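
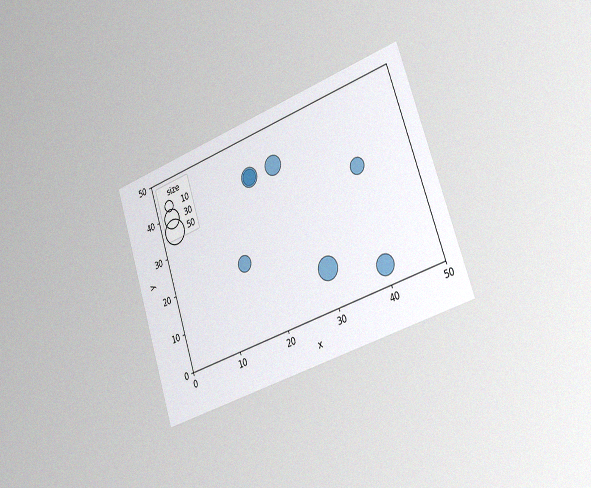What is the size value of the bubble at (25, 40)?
The chart is tilted about 18° counter-clockwise and viewed slightly from the right, with some photo noise. Matching the bubble at (25, 40) against the size legend gives 30.

30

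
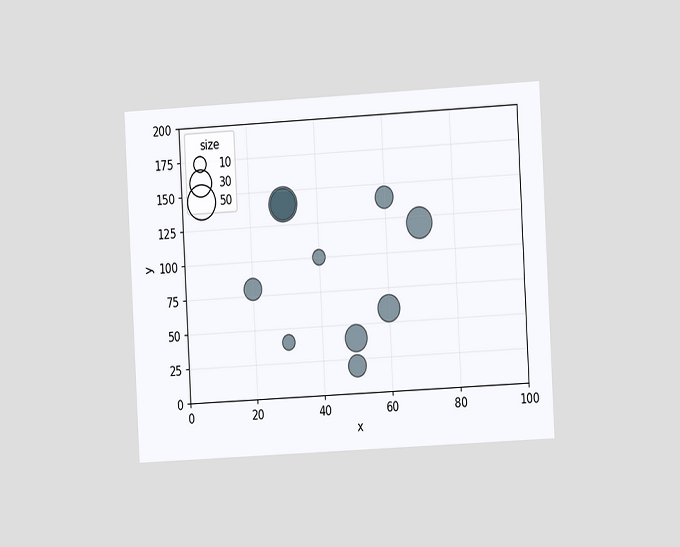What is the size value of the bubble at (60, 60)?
The chart is tilted about 3° counter-clockwise and viewed slightly from the right. Matching the bubble at (60, 60) against the size legend gives 30.

30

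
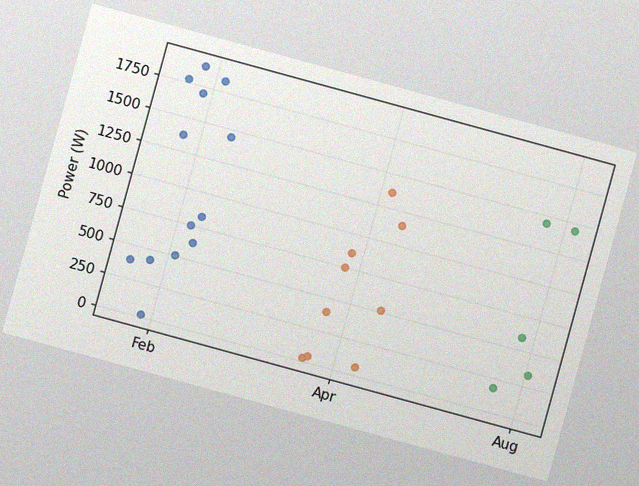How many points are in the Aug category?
The chart is tilted about 15° clockwise, with some photo noise. Counting the markers in the Aug column gives 5.

5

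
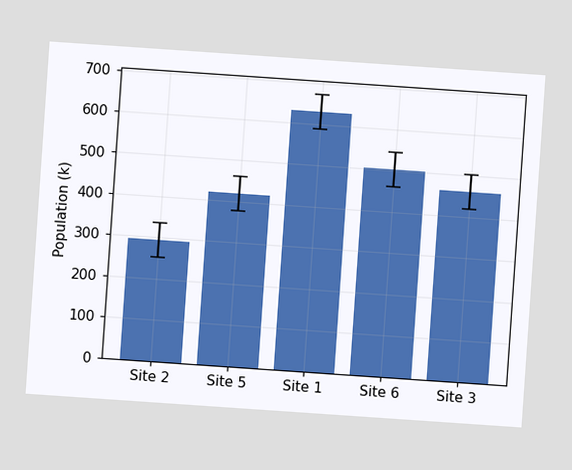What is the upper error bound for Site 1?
The chart is tilted about 4° clockwise. The Site 1 bar's upper whisker reaches 672k.

672k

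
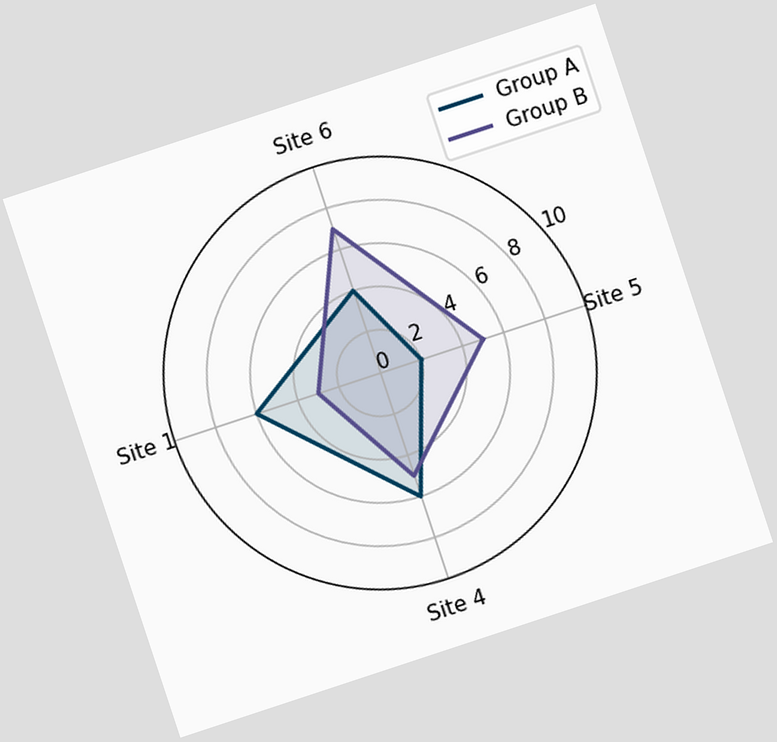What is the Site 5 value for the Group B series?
5

The chart is tilted about 18° counter-clockwise. On the Site 5 axis, Group B reaches 5.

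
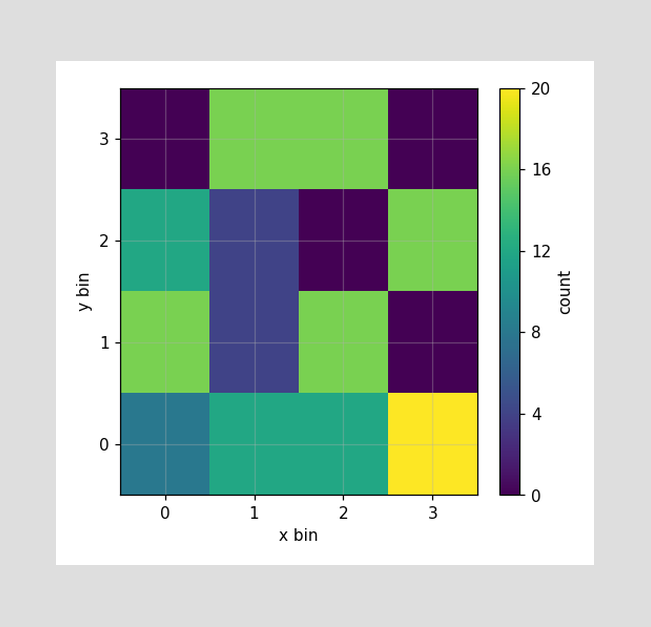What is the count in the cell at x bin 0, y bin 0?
Matching the cell (0, 0) against the colorbar gives 8.

8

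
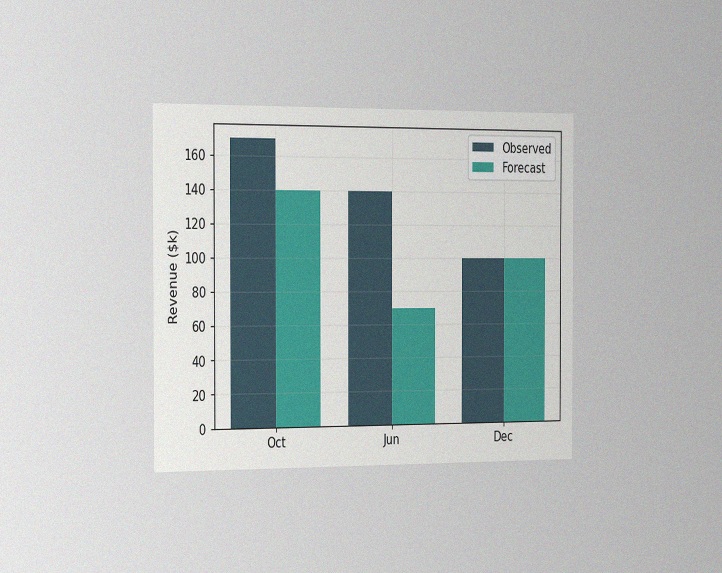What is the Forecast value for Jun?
$70k

The chart is viewed slightly from the left, with some photo noise. The Forecast bar at Jun reaches $70k on the y-axis.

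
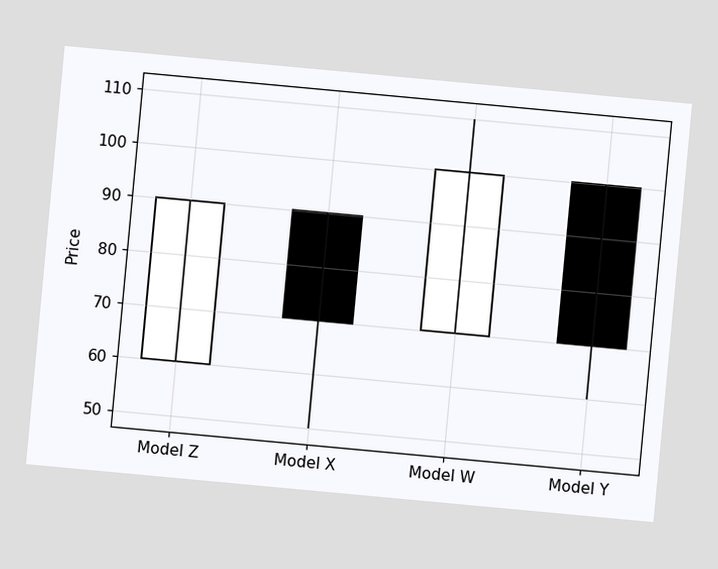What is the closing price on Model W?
The chart is tilted about 5° clockwise. The Model W candle closes at 100.

100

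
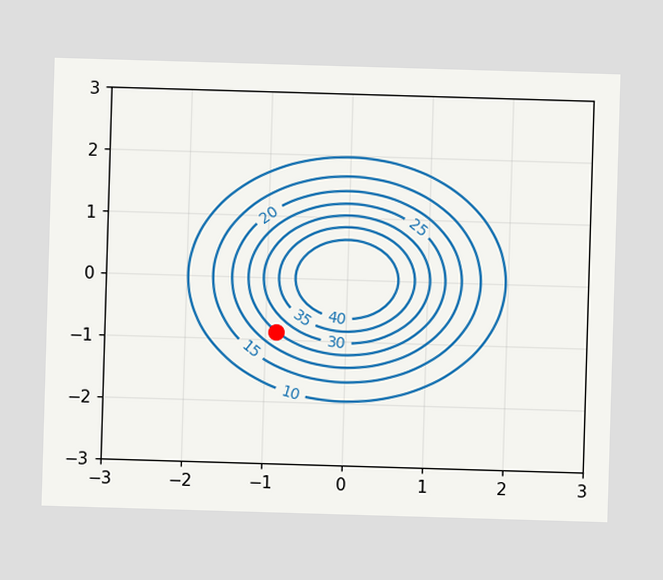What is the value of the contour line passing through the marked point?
25

The marked point sits on the contour labelled 25.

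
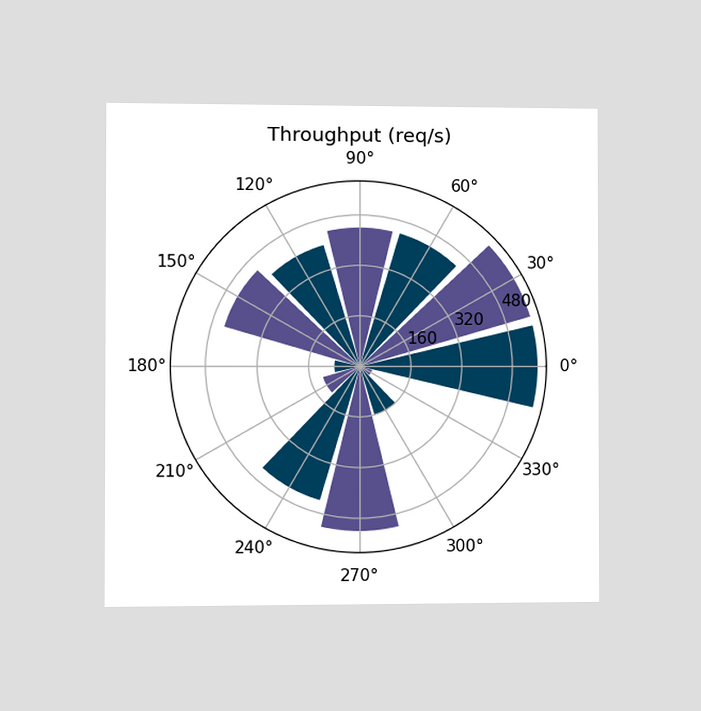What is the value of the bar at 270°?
520req/s

The chart is viewed at a slight angle. The bar at 270° reaches 520req/s on the radial axis.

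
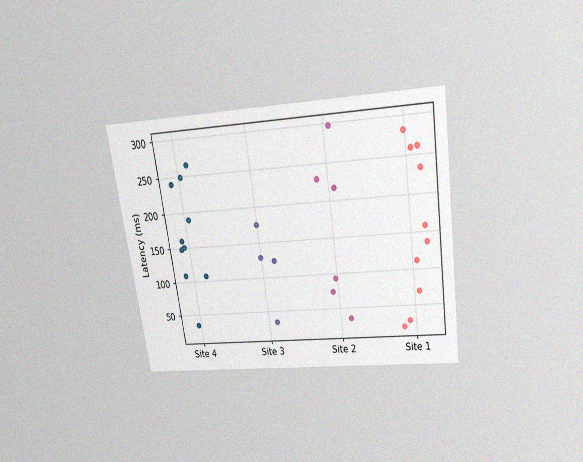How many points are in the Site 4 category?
10

The chart is tilted about 8° counter-clockwise and viewed slightly from above, with some photo noise. Counting the markers in the Site 4 column gives 10.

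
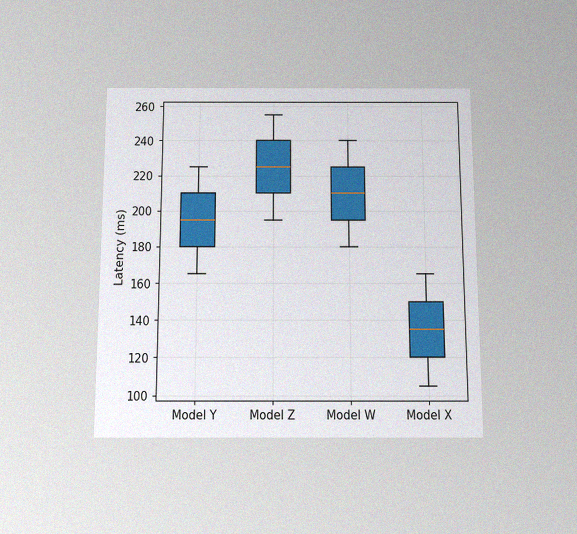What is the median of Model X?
The chart is viewed slightly from below, with some photo noise. The median line in the Model X box sits at 135ms.

135ms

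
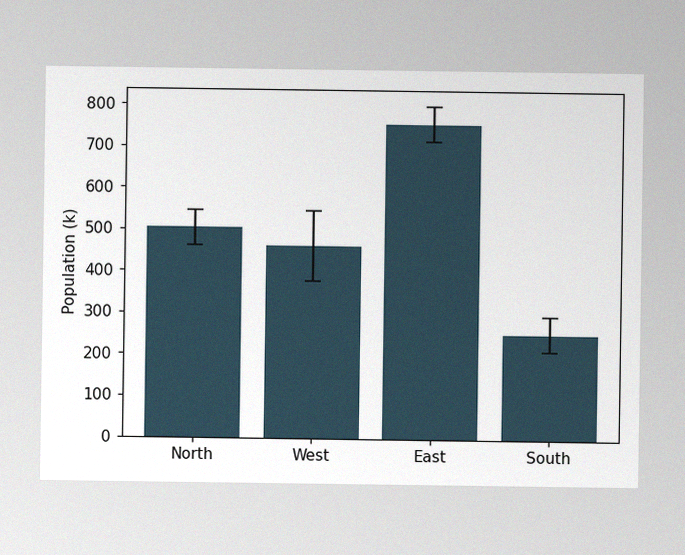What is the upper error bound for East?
798k

The image has some photo noise and uneven lighting. The East bar's upper whisker reaches 798k.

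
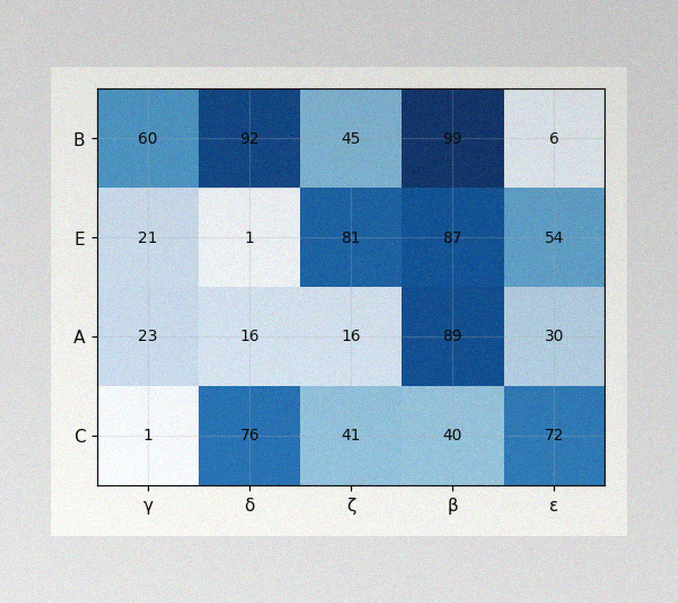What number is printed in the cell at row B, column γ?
60

The image has some photo noise and uneven lighting. The (B, γ) cell reads 60.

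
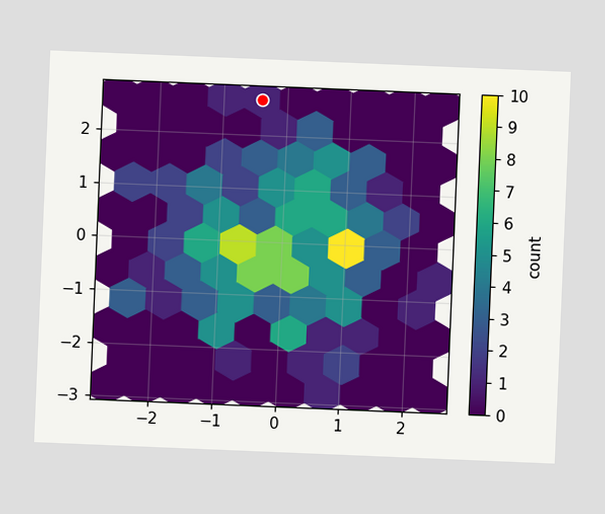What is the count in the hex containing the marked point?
1

The chart is tilted about 2° clockwise. The marked hex reads 1 on the colorbar.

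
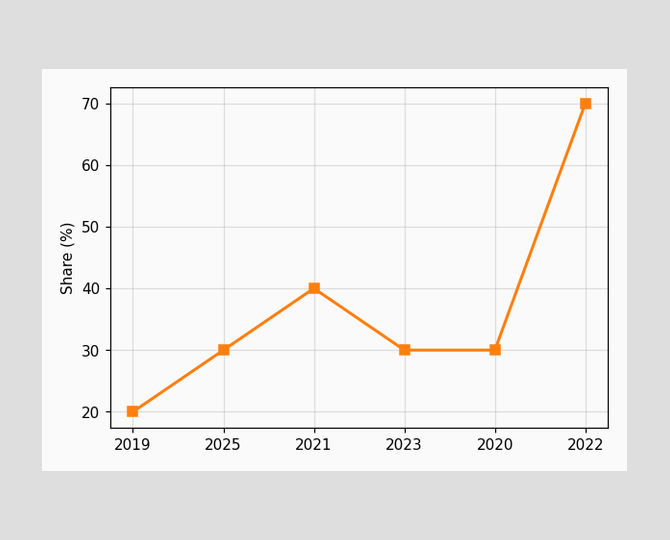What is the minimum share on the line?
The lowest point is at 2019, and reading across to the y-axis gives 20%.

20%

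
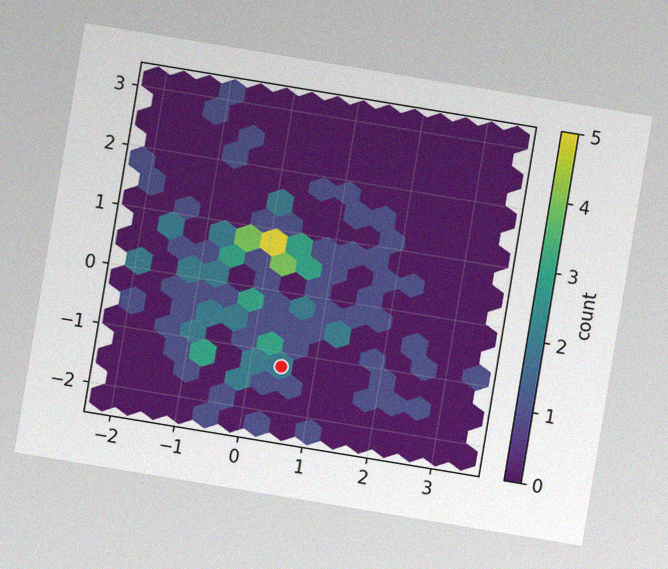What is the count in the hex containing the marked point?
2

The chart is tilted about 9° clockwise, with some photo noise. The marked hex reads 2 on the colorbar.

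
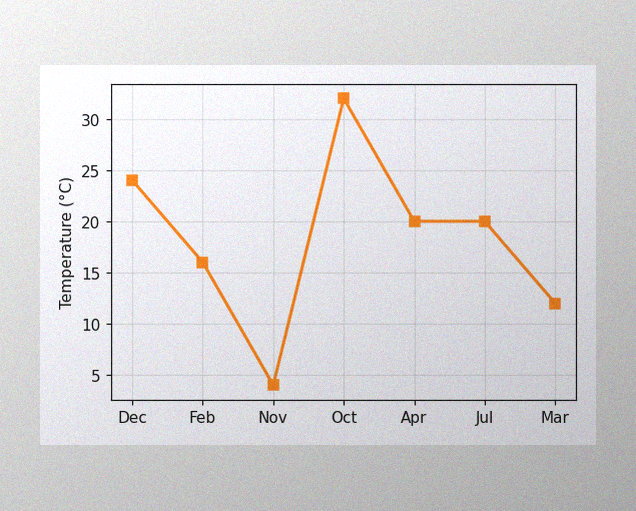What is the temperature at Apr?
20°C

The image has some photo noise and uneven lighting. At Apr, the line is at 20°C.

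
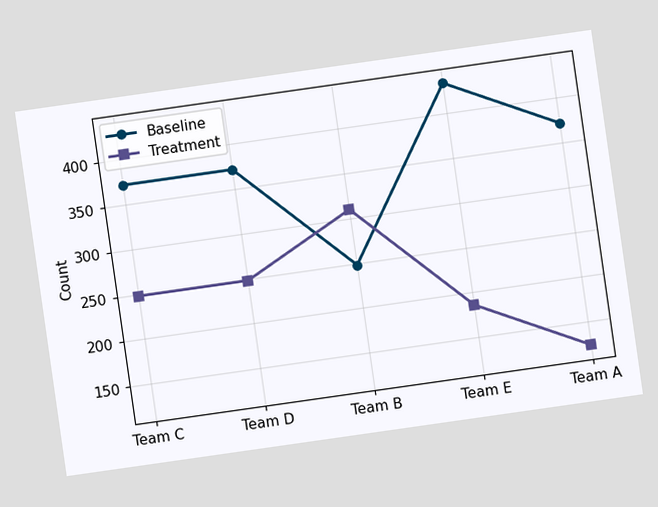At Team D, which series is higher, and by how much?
The chart is tilted about 8° counter-clockwise. At Team D, Baseline sits above the other line by 124.

Baseline, by 124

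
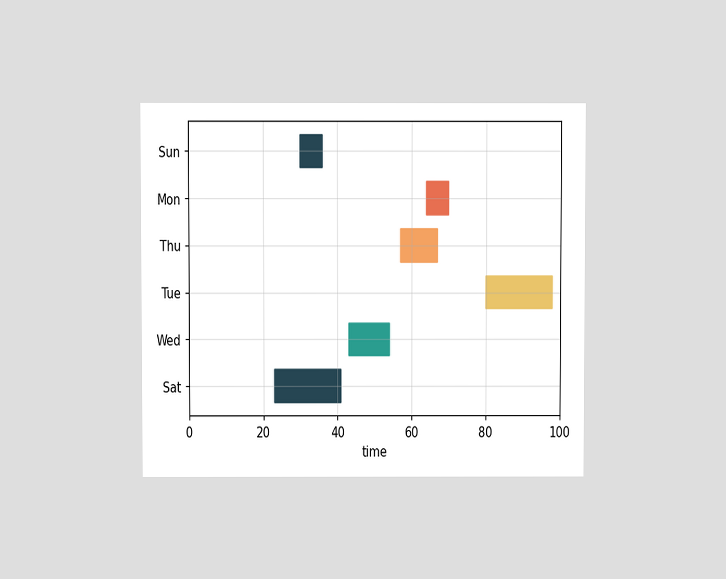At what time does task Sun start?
30

The chart is viewed at a slight angle. The Sun bar begins at t=30.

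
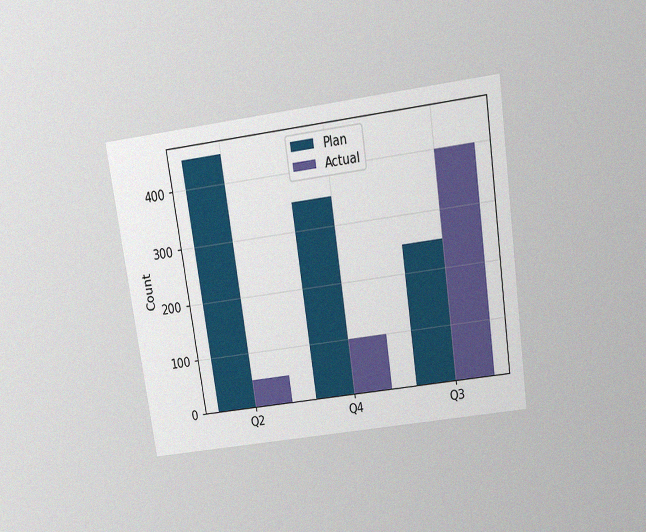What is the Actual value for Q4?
The chart is tilted about 8° counter-clockwise and viewed slightly from above, with some photo noise. The Actual bar at Q4 reaches 100 on the y-axis.

100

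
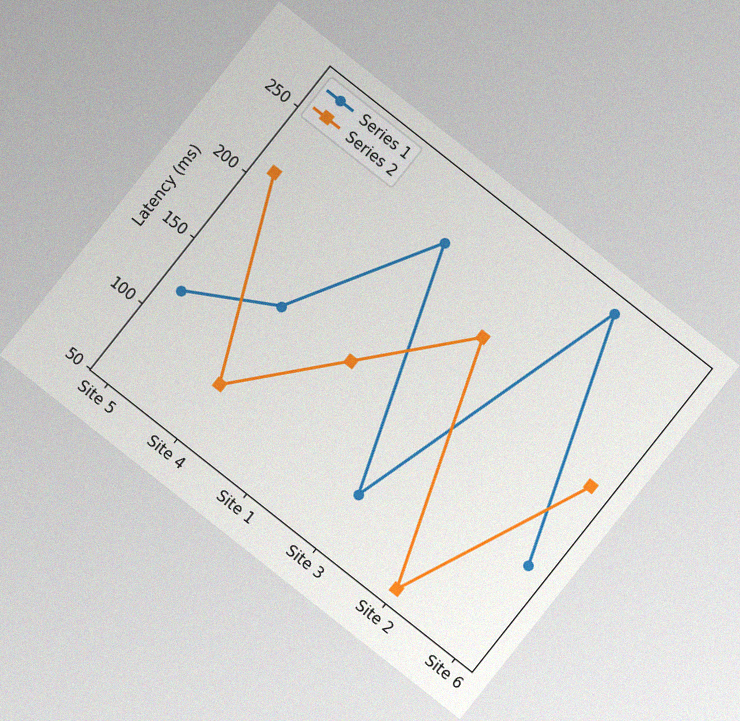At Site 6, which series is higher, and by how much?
Series 2, by 60ms

The chart is tilted about 38° clockwise, with some photo noise. At Site 6, Series 2 sits above the other line by 60ms.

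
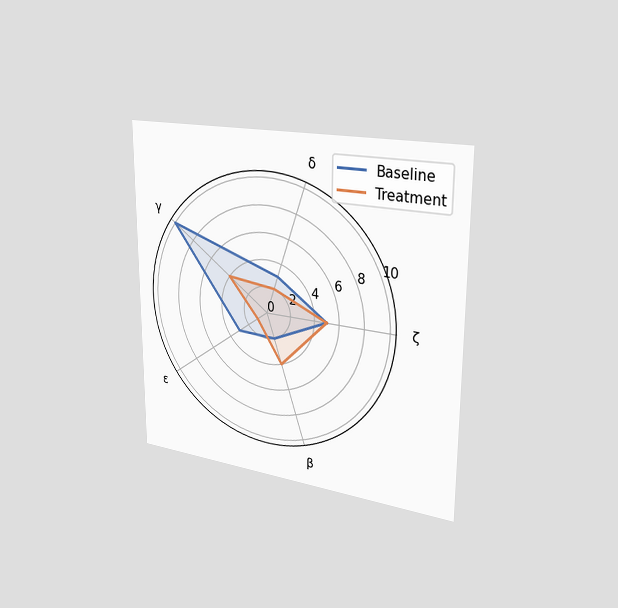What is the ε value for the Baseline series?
The chart is viewed slightly from the right. On the ε axis, Baseline reaches 3.

3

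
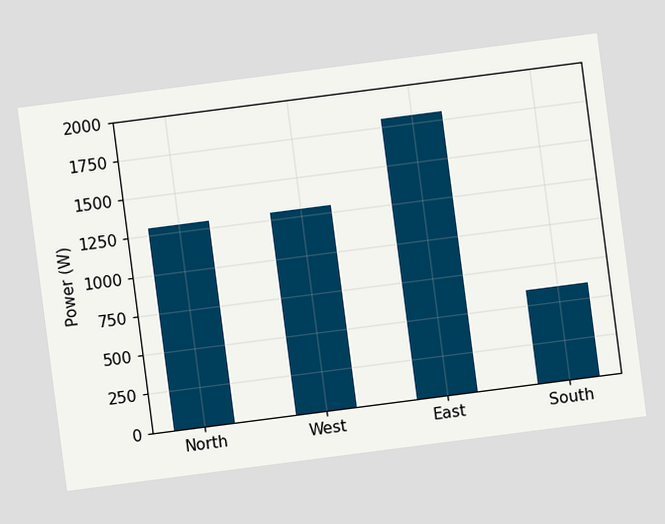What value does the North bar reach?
The chart is tilted about 7° counter-clockwise. Reading along the chart's y-axis, the North bar reaches 1300W.

1300W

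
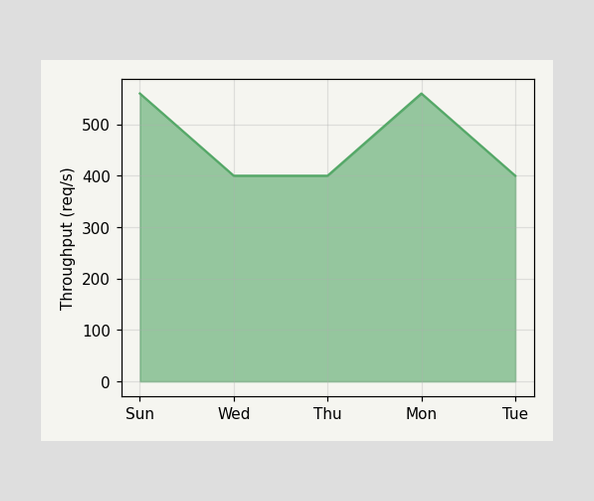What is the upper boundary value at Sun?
At Sun the upper boundary is at 560req/s.

560req/s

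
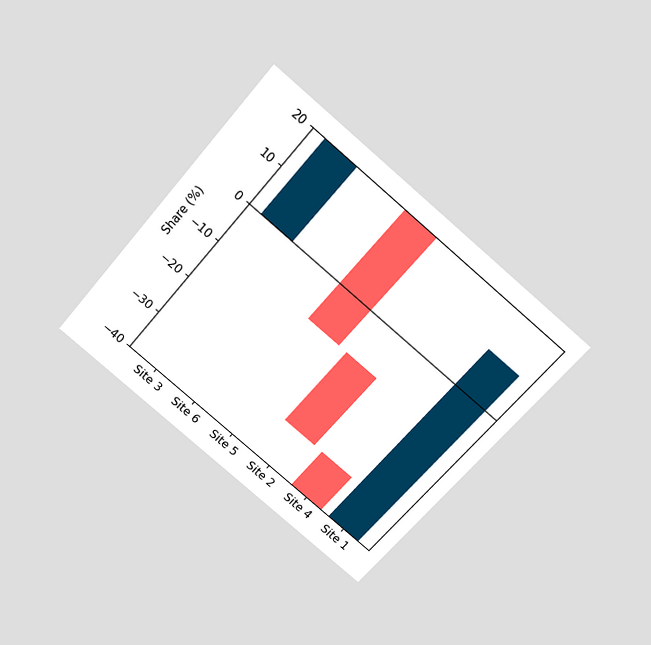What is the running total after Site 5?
-10%

The chart is tilted about 41° clockwise and viewed slightly from above. After Site 5 the running total reaches -10%.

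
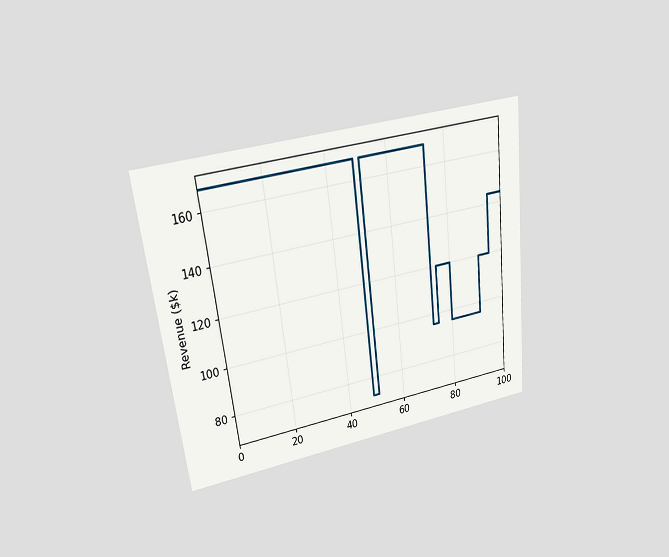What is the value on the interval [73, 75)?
The chart is tilted about 7° counter-clockwise and viewed at a slight angle. On [73, 75) the step sits at $96k.

$96k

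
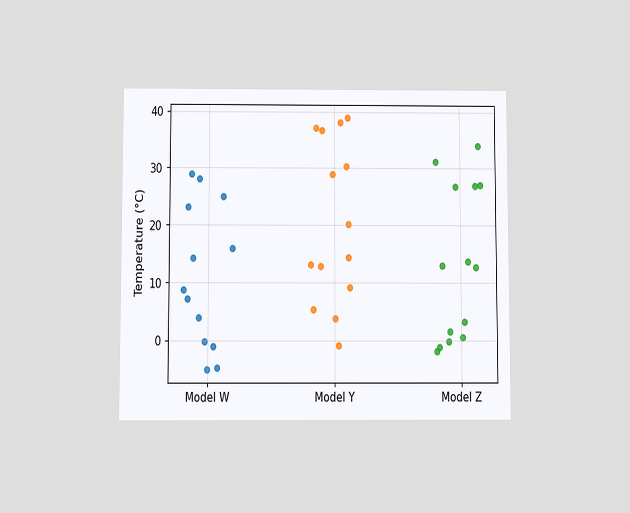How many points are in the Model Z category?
The chart is viewed slightly from below. Counting the markers in the Model Z column gives 14.

14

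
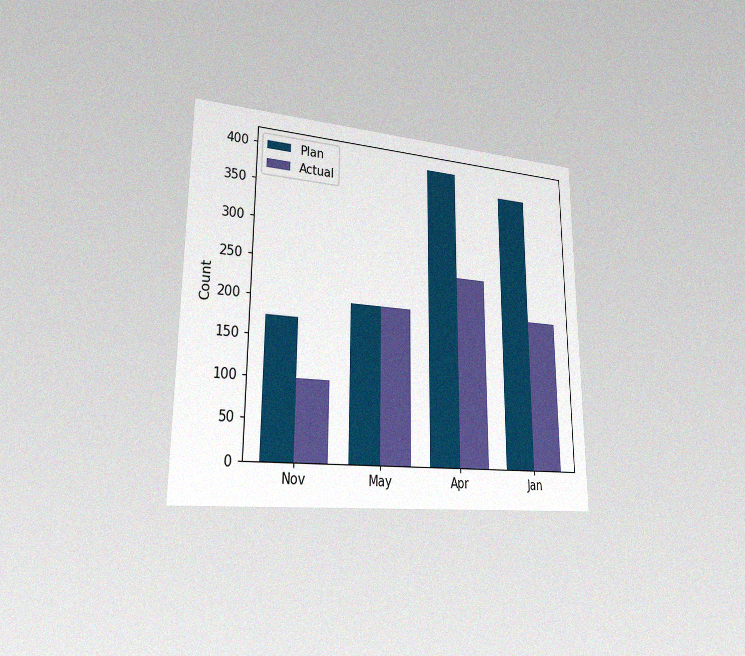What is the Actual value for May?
200

The chart is viewed slightly from the left, with some photo noise. The Actual bar at May reaches 200 on the y-axis.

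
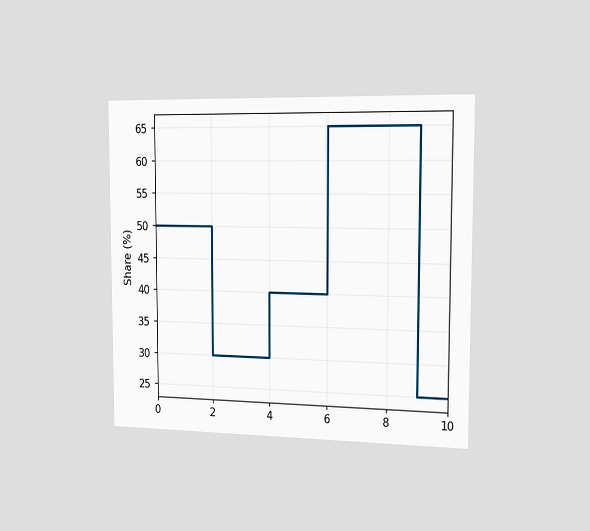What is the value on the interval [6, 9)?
65%

The chart is viewed slightly from the right. On [6, 9) the step sits at 65%.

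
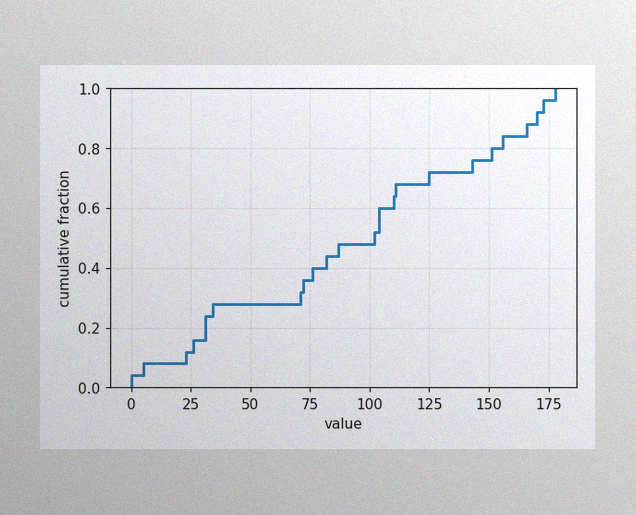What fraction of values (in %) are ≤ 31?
The image has some photo noise and uneven lighting. At x=31 the ECDF step is at 24%.

24%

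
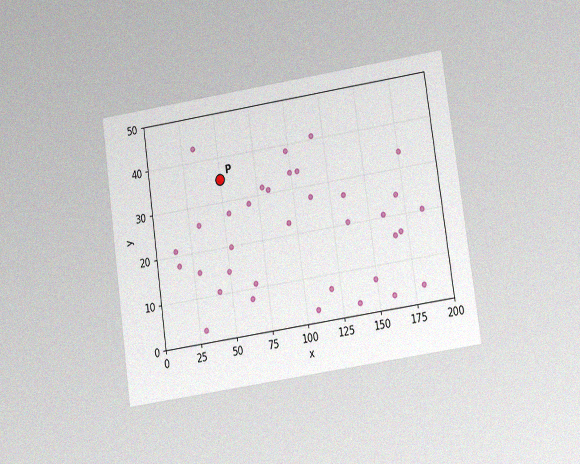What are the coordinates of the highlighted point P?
The chart is tilted about 8° counter-clockwise and viewed at a slight angle, with some photo noise. Following the gridlines from P to each axis, P sits at (50, 35).

(50, 35)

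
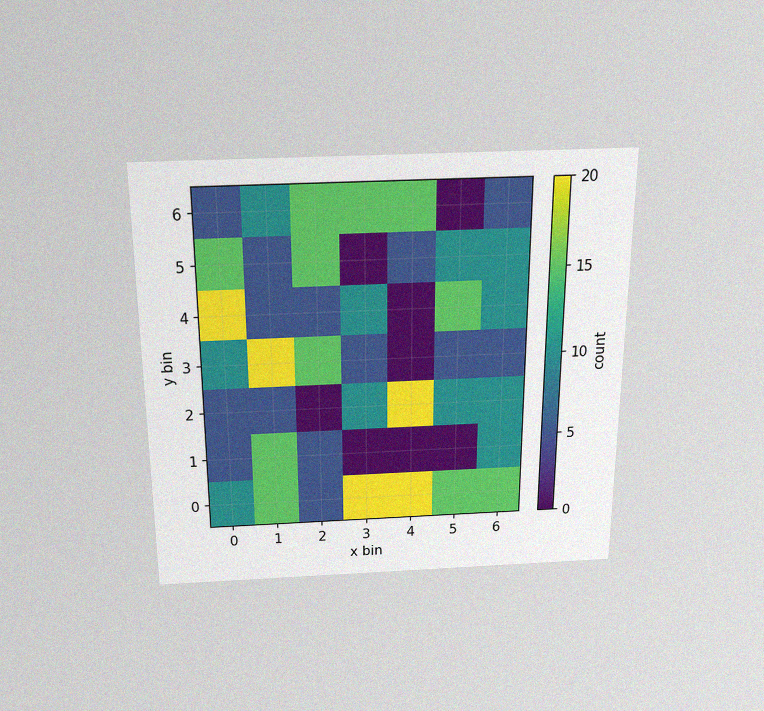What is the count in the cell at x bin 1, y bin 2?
The chart is viewed slightly from above, with some photo noise. Matching the cell (1, 2) against the colorbar gives 5.

5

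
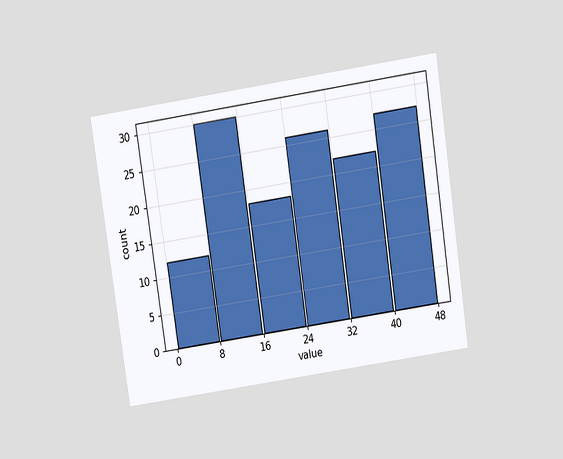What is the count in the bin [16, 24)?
18

The chart is tilted about 9° counter-clockwise and viewed slightly from above. The [16, 24) bin has height 18.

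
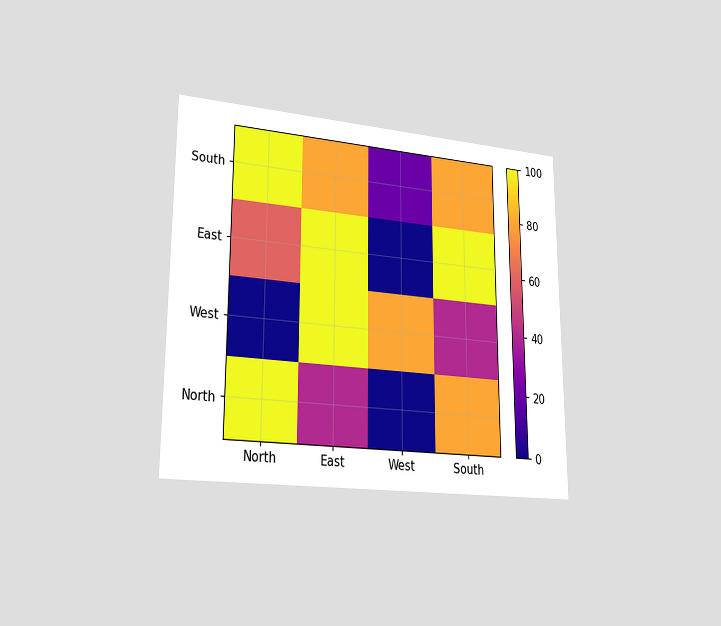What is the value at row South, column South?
The chart is viewed slightly from the left. Matching cell (South, South) against the colorbar gives 80.

80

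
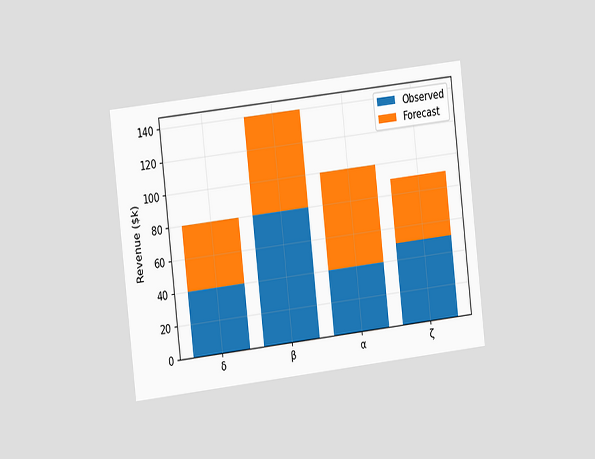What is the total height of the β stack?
The chart is tilted about 7° counter-clockwise and viewed slightly from the left. The β stack's top reaches $140k on the y-axis.

$140k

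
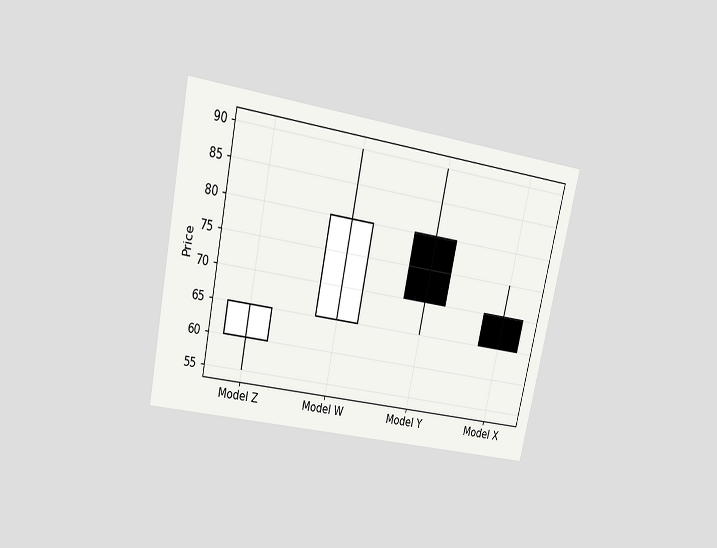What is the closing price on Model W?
80

The chart is tilted about 12° clockwise and viewed slightly from above. The Model W candle closes at 80.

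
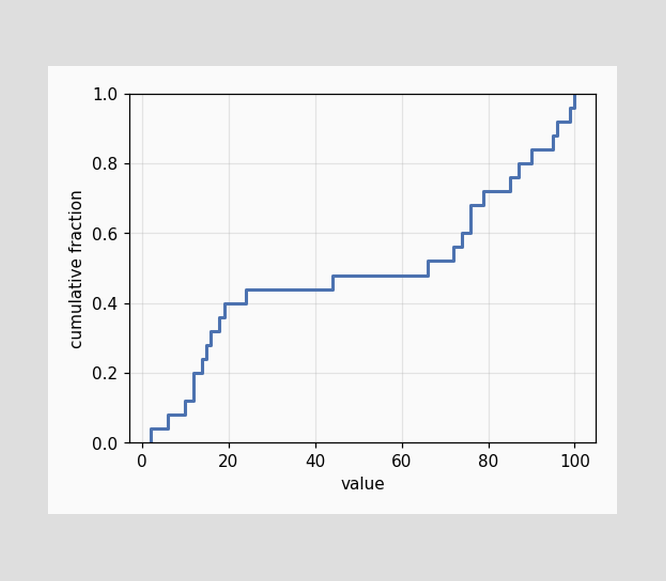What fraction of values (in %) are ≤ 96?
At x=96 the ECDF step is at 92%.

92%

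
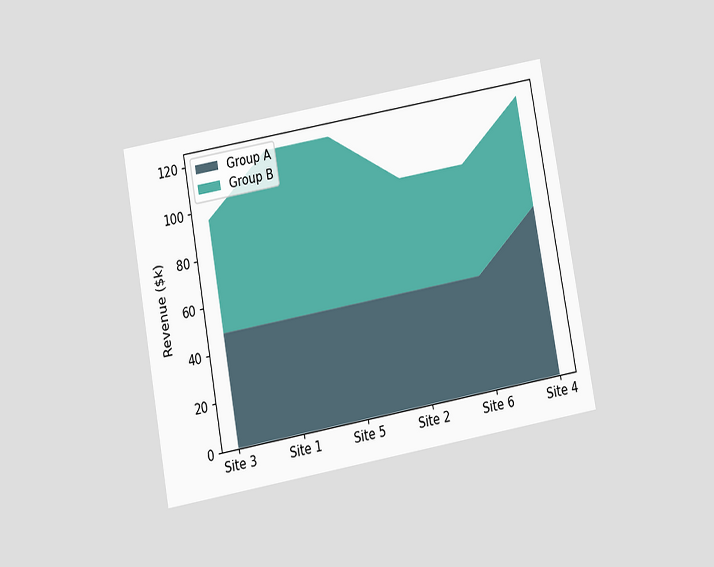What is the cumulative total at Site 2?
The chart is tilted about 10° counter-clockwise and viewed at a slight angle. The stacked total at Site 2 reaches $96k.

$96k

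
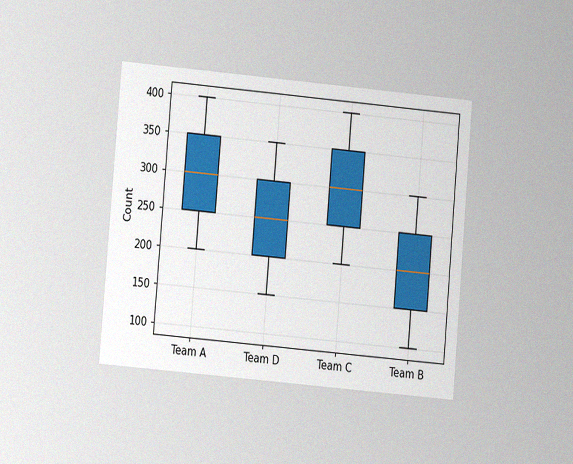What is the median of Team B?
200

The chart is tilted about 5° clockwise and viewed at a slight angle, with some photo noise. The median line in the Team B box sits at 200.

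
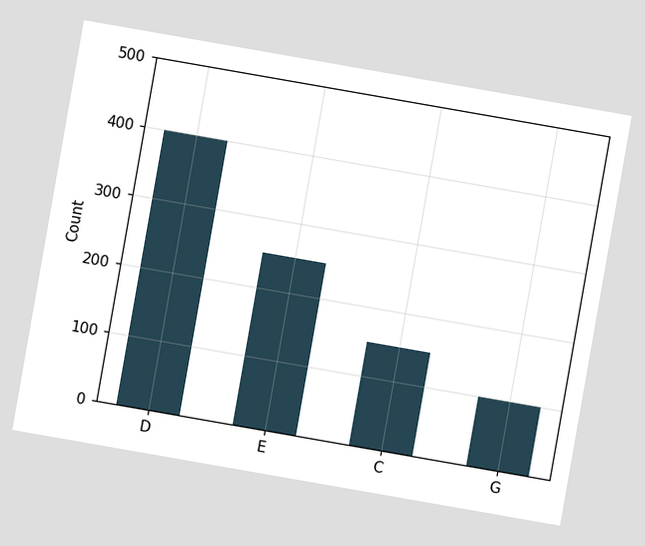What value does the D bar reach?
The chart is tilted about 10° clockwise. Reading along the chart's y-axis, the D bar reaches 400.

400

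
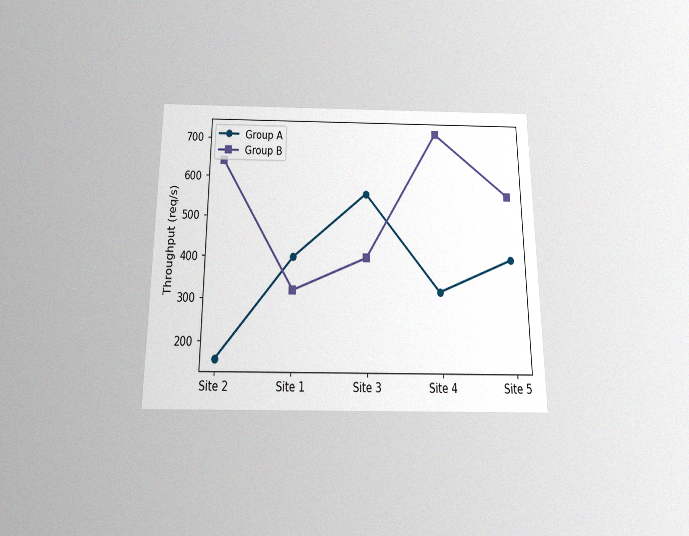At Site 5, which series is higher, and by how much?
The chart is viewed slightly from below, with some photo noise. At Site 5, Group B sits above the other line by 160req/s.

Group B, by 160req/s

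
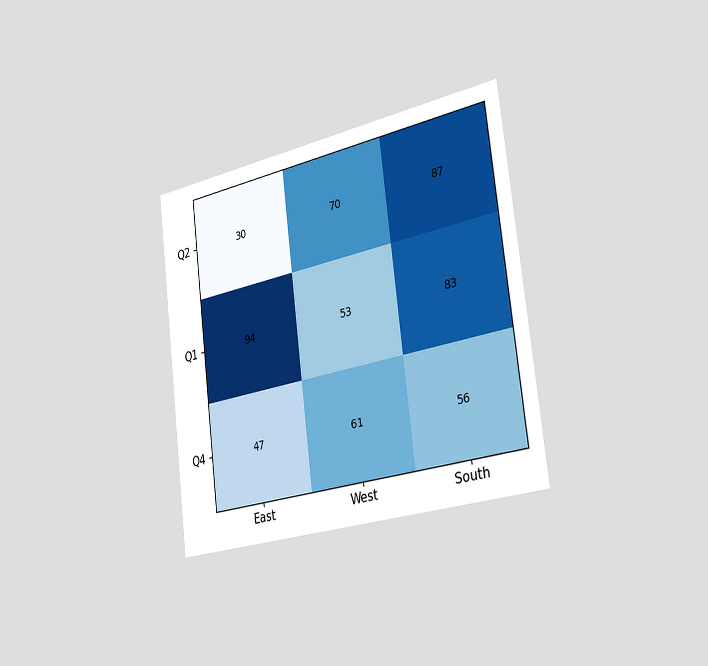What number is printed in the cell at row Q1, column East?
94

The chart is tilted about 7° counter-clockwise and viewed slightly from the right. The (Q1, East) cell reads 94.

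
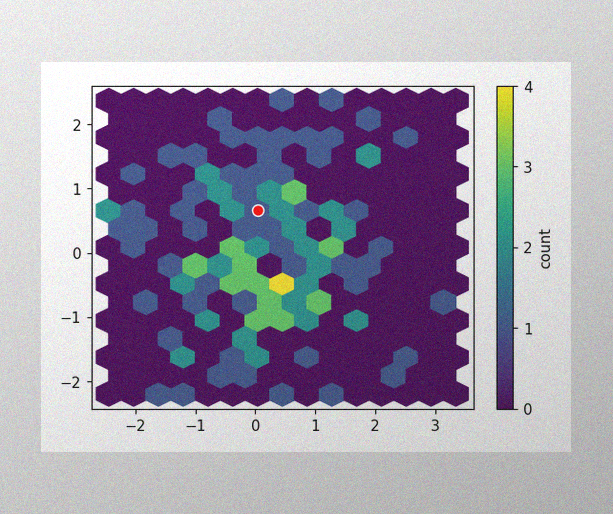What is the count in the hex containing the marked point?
The image has some photo noise and uneven lighting. The marked hex reads 1 on the colorbar.

1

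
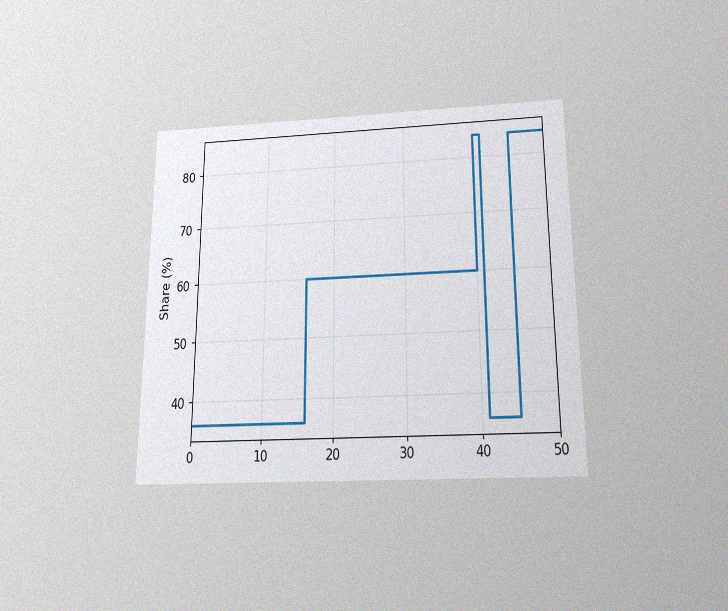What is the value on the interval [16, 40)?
The chart is viewed slightly from below, with some photo noise. On [16, 40) the step sits at 60%.

60%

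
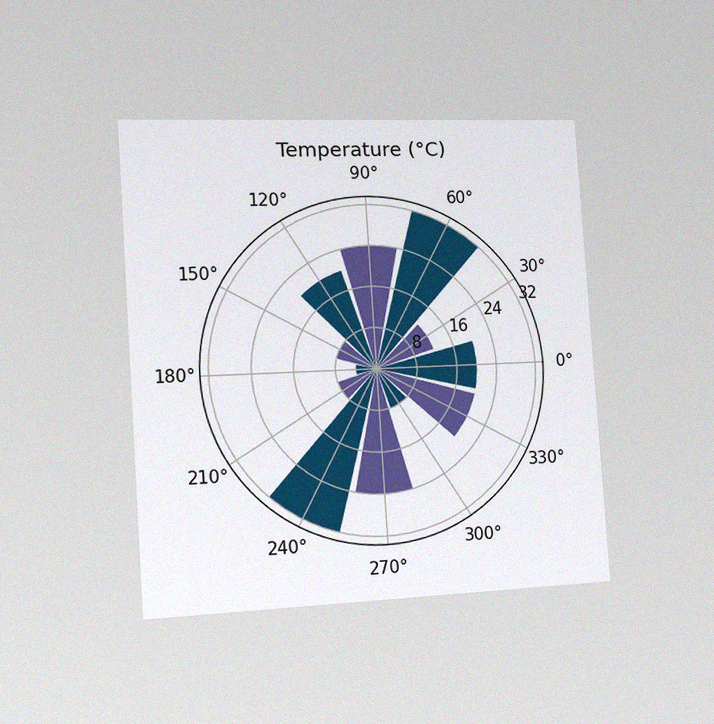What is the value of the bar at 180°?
The chart is tilted about 4° counter-clockwise and viewed slightly from the left, with some photo noise. The bar at 180° reaches 4°C on the radial axis.

4°C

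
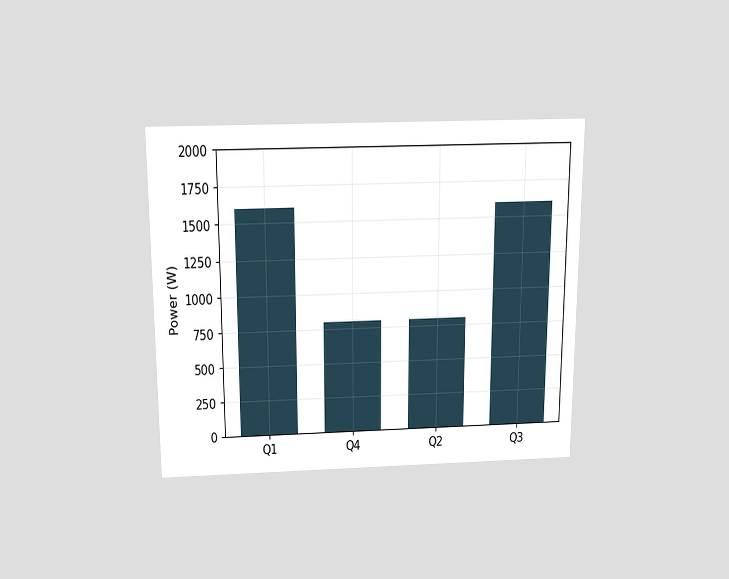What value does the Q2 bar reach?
800W

The chart is viewed slightly from above. Reading along the chart's y-axis, the Q2 bar reaches 800W.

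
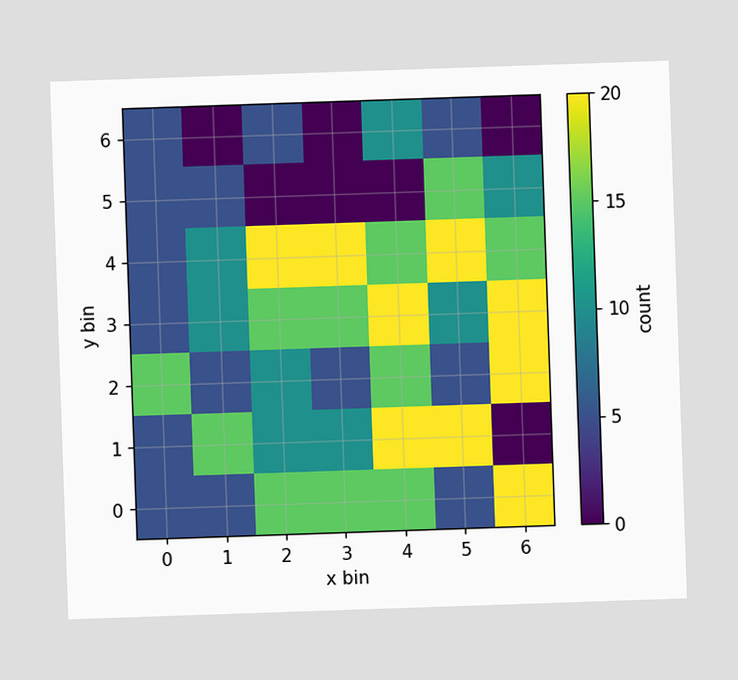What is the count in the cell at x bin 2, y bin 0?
Matching the cell (2, 0) against the colorbar gives 15.

15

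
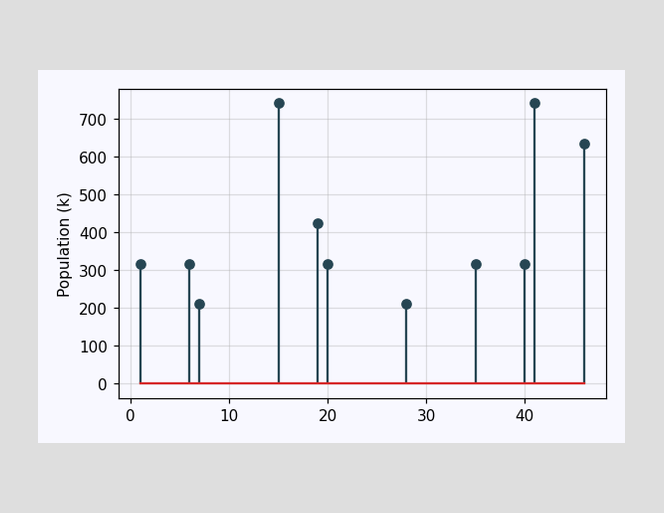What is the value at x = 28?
212k

The stem at x=28 reaches 212k.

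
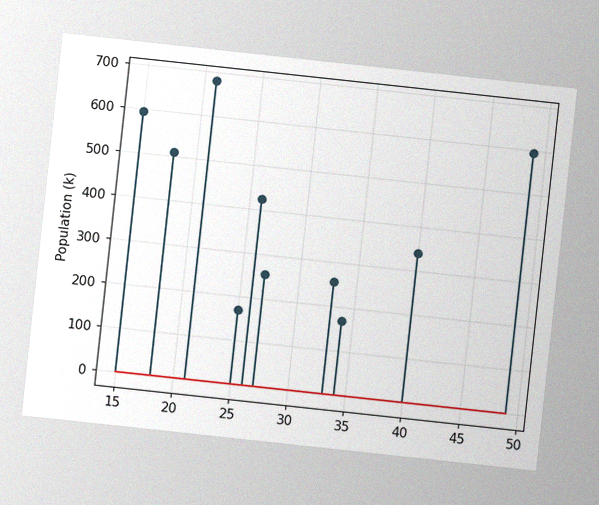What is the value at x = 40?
The chart is tilted about 6° clockwise, with some photo noise. The stem at x=40 reaches 340k.

340k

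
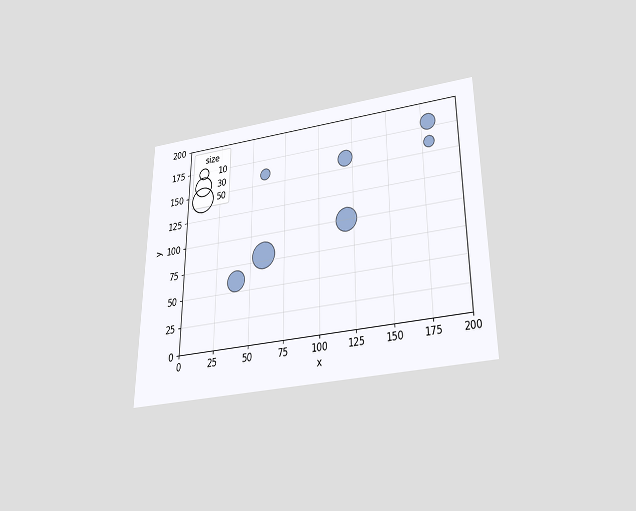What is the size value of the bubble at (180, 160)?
The chart is viewed slightly from below. Matching the bubble at (180, 160) against the size legend gives 10.

10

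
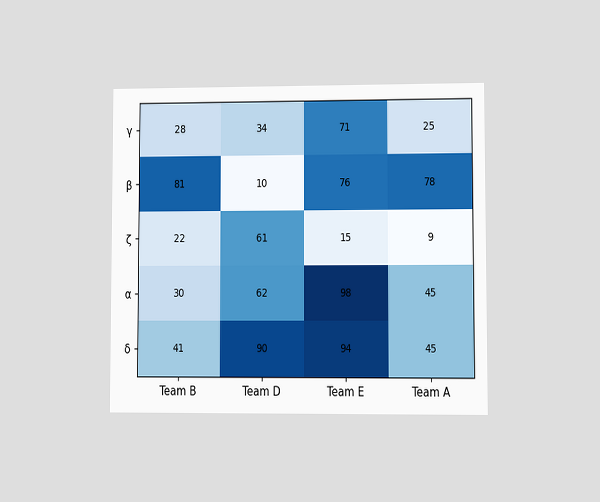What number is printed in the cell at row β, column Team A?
The chart is viewed at a slight angle. The (β, Team A) cell reads 78.

78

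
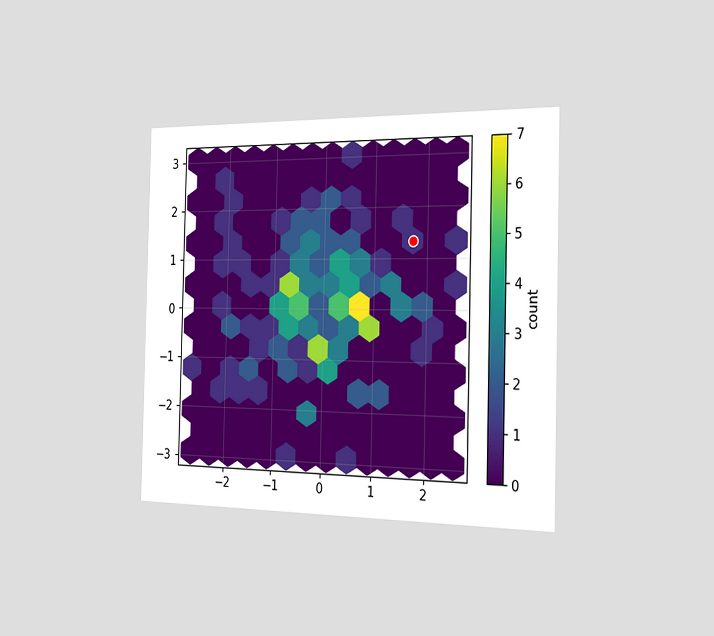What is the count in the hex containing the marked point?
1

The chart is viewed slightly from the right. The marked hex reads 1 on the colorbar.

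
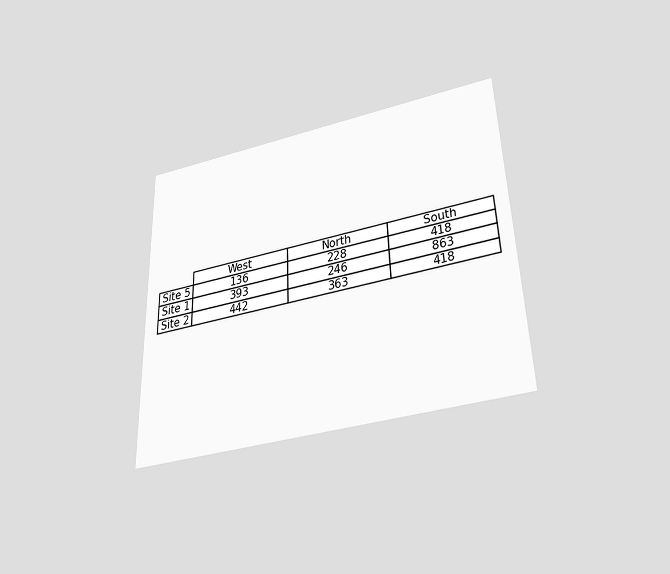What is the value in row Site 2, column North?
The chart is viewed slightly from below. The (Site 2, North) cell reads 363.

363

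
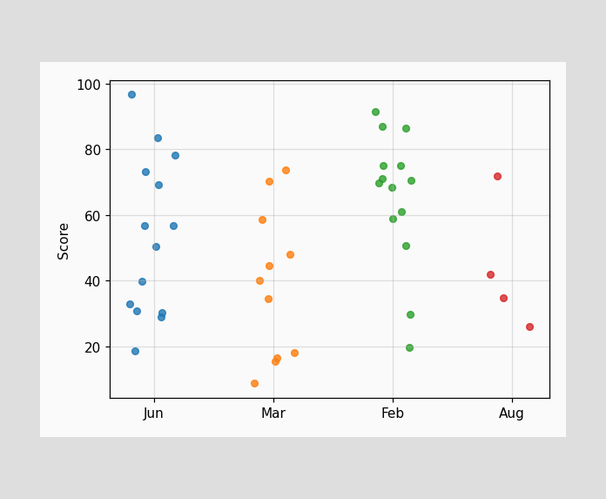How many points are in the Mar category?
11

Counting the markers in the Mar column gives 11.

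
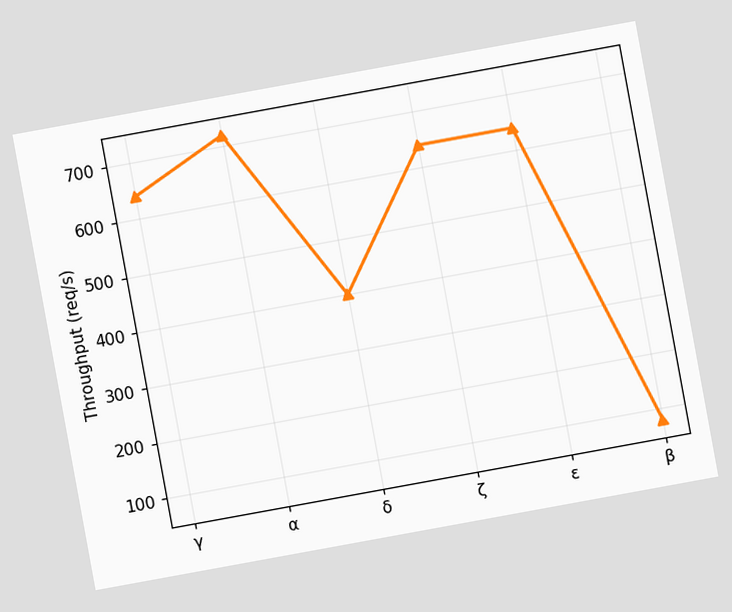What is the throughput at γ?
640req/s

The chart is tilted about 10° counter-clockwise. At γ, the line is at 640req/s.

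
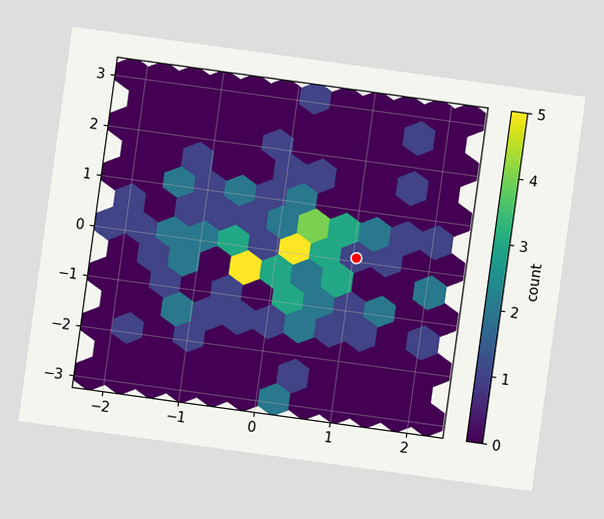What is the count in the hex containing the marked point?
1

The chart is tilted about 8° clockwise. The marked hex reads 1 on the colorbar.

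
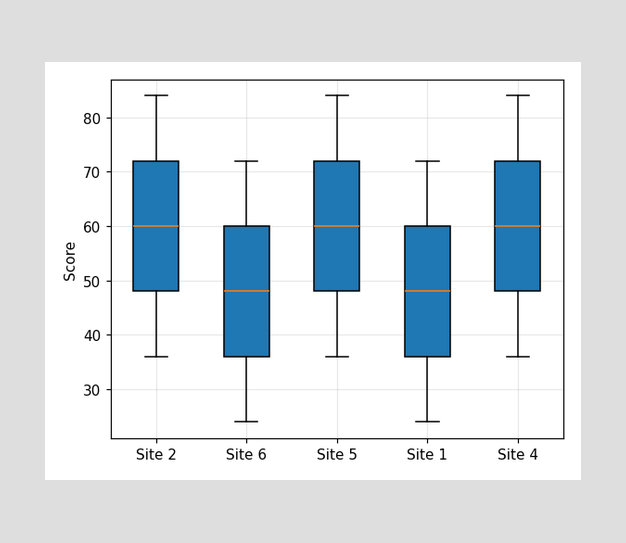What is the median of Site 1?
48

The median line in the Site 1 box sits at 48.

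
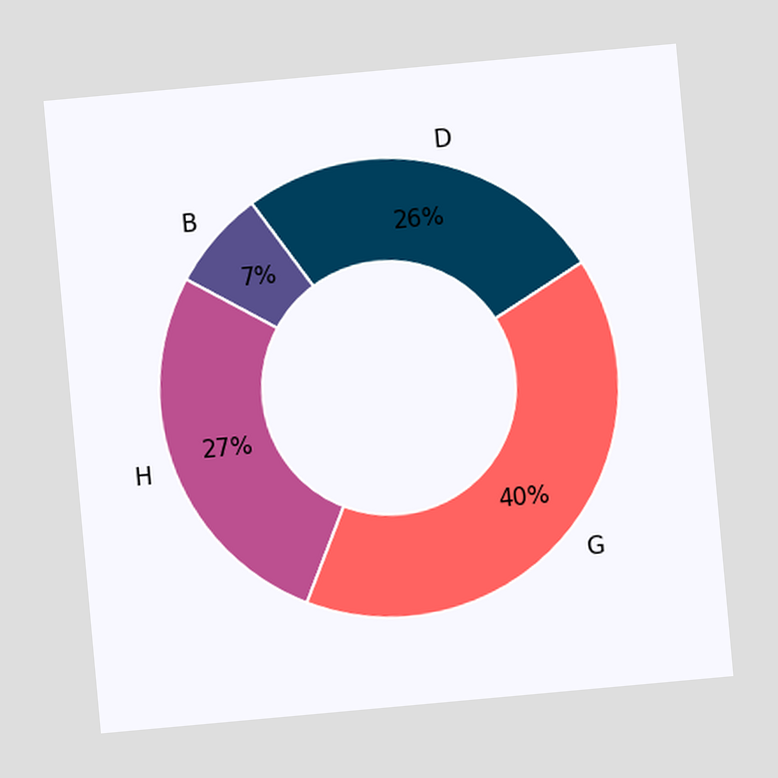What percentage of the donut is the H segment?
27%

The chart is tilted about 5° counter-clockwise. The H segment takes up 27% of the ring.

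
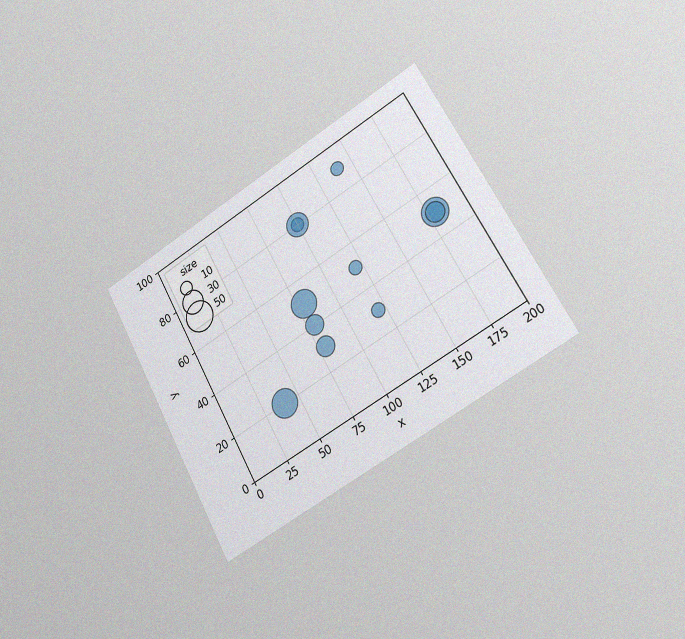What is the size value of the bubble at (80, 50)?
40

The chart is tilted about 29° counter-clockwise and viewed slightly from the right, with some photo noise. Matching the bubble at (80, 50) against the size legend gives 40.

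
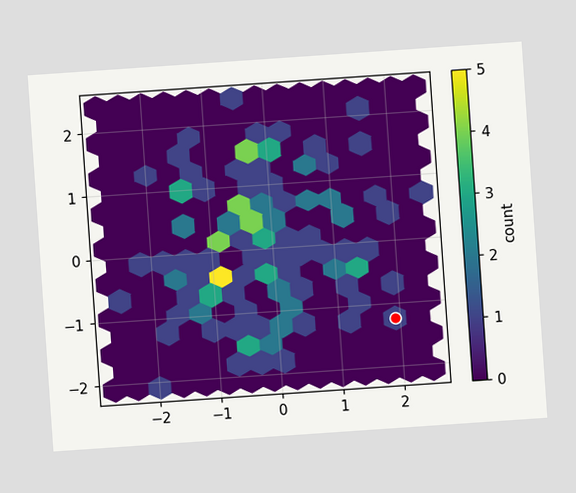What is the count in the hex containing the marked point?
1

The chart is tilted about 4° counter-clockwise. The marked hex reads 1 on the colorbar.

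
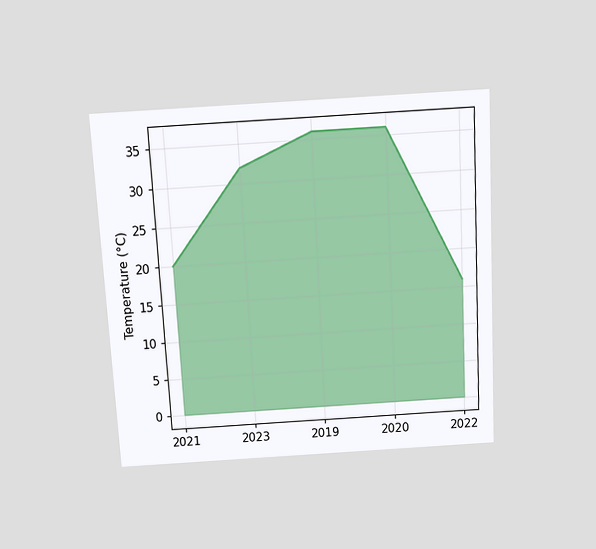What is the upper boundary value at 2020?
The chart is tilted about 3° counter-clockwise and viewed slightly from above. At 2020 the upper boundary is at 36°C.

36°C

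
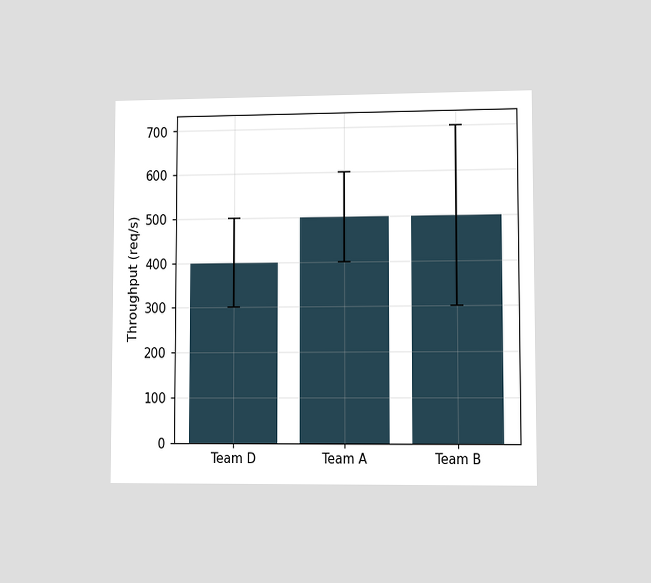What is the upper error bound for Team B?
The chart is viewed at a slight angle. The Team B bar's upper whisker reaches 700req/s.

700req/s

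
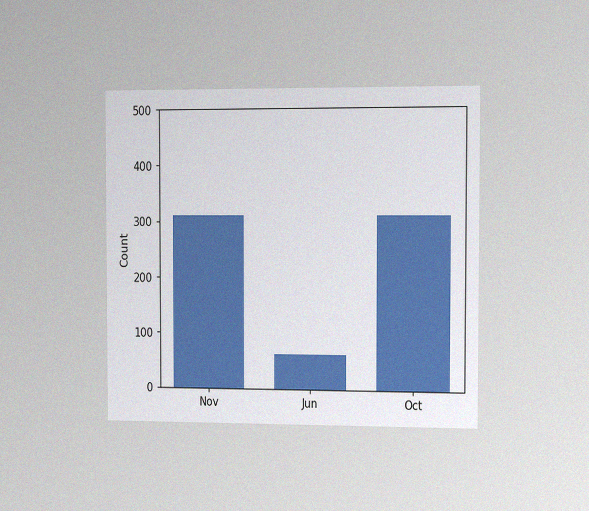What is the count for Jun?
62

The chart is viewed slightly from the right, with some photo noise. Reading along the chart's y-axis, the Jun bar reaches 62.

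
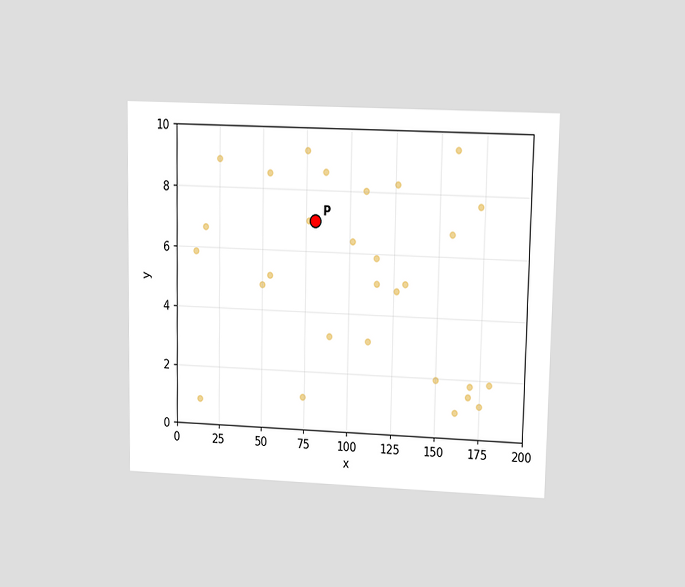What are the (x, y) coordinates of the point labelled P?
(80, 7)

The chart is viewed at a slight angle. Following the gridlines from P to each axis, P sits at (80, 7).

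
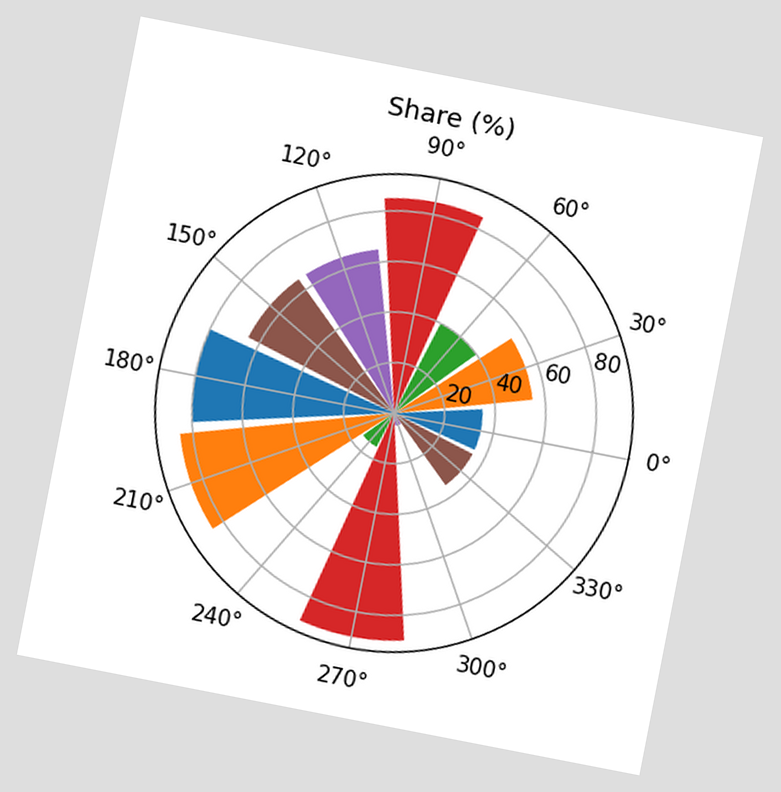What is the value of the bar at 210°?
The chart is tilted about 11° clockwise. The bar at 210° reaches 85% on the radial axis.

85%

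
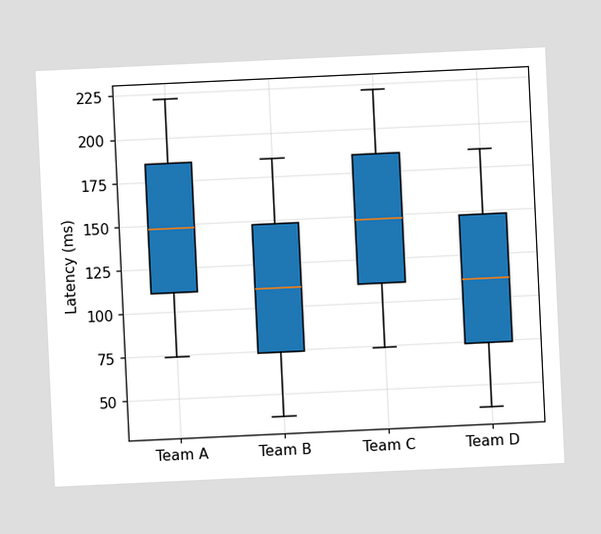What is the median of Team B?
111ms

The chart is tilted about 3° counter-clockwise. The median line in the Team B box sits at 111ms.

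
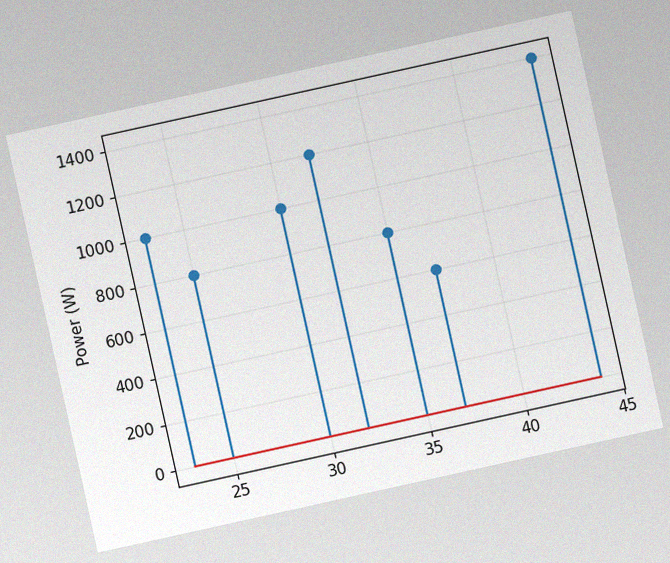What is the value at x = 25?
800W

The chart is tilted about 12° counter-clockwise, with some photo noise. The stem at x=25 reaches 800W.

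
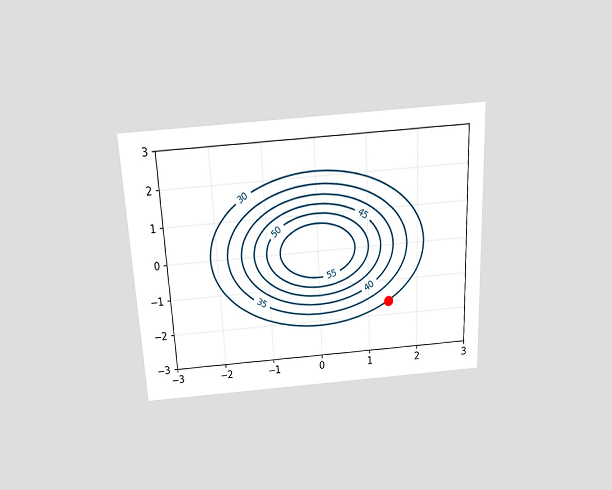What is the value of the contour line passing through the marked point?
30

The chart is tilted about 3° counter-clockwise and viewed slightly from above. The marked point sits on the contour labelled 30.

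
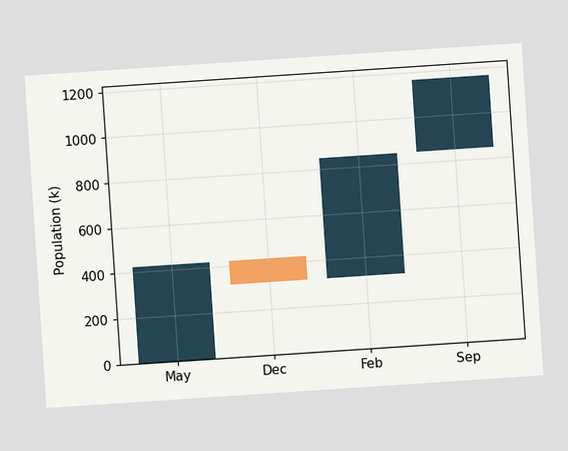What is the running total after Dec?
The chart is tilted about 4° counter-clockwise. After Dec the running total reaches 318k.

318k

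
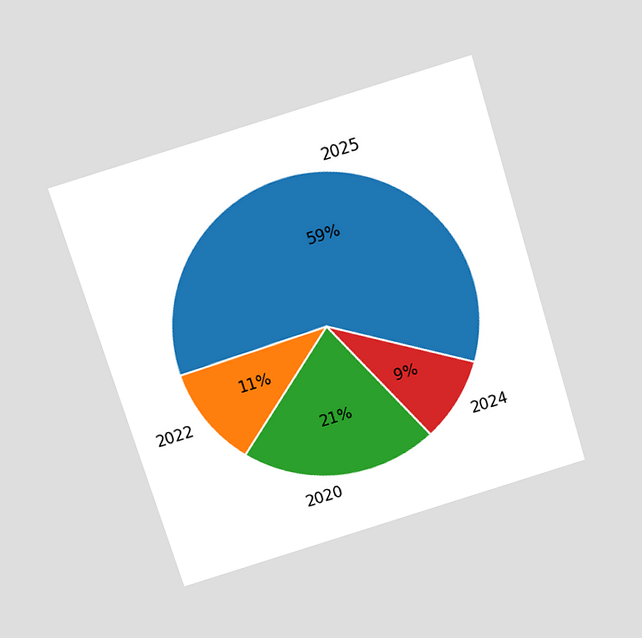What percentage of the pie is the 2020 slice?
The chart is tilted about 17° counter-clockwise and viewed slightly from above. The 2020 slice takes up 21% of the pie.

21%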